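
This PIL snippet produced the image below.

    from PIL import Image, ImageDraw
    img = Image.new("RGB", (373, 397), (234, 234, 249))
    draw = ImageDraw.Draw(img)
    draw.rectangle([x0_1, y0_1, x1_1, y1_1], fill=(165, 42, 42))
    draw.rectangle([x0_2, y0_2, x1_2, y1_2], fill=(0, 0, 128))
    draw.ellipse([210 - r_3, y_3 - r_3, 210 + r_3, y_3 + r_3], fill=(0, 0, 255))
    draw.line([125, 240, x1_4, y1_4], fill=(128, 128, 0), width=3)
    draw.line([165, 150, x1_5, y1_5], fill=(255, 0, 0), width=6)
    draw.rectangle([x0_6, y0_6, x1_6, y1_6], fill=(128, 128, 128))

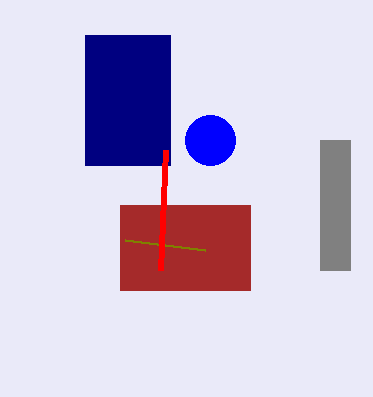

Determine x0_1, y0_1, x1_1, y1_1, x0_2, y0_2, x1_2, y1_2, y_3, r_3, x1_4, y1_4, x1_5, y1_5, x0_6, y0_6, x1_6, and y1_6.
x0_1 = 120
y0_1 = 205
x1_1 = 250
y1_1 = 290
x0_2 = 85
y0_2 = 35
x1_2 = 170
y1_2 = 165
y_3 = 140
r_3 = 25
x1_4 = 205
y1_4 = 250
x1_5 = 160
y1_5 = 270
x0_6 = 320
y0_6 = 140
x1_6 = 350
y1_6 = 270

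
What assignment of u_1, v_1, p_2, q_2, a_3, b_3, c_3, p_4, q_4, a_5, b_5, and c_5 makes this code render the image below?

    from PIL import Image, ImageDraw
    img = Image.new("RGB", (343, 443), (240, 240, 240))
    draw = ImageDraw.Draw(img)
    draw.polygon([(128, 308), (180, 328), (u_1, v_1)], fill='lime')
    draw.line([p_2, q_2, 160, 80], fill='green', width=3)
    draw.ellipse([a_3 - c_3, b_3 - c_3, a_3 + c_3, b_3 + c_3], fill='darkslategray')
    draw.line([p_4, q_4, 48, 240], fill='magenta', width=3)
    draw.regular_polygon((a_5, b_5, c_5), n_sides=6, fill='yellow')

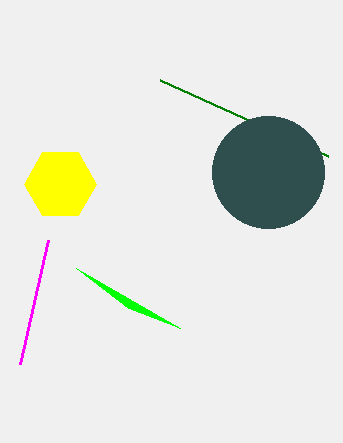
u_1 = 76
v_1 = 268
p_2 = 328
q_2 = 156
a_3 = 268
b_3 = 172
c_3 = 56
p_4 = 20
q_4 = 364
a_5 = 60
b_5 = 184
c_5 = 36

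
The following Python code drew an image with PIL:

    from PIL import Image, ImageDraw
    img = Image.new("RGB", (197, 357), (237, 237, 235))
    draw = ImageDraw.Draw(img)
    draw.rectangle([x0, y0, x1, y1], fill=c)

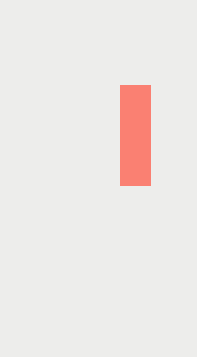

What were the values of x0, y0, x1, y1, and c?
x0 = 120; y0 = 85; x1 = 150; y1 = 185; c = 'salmon'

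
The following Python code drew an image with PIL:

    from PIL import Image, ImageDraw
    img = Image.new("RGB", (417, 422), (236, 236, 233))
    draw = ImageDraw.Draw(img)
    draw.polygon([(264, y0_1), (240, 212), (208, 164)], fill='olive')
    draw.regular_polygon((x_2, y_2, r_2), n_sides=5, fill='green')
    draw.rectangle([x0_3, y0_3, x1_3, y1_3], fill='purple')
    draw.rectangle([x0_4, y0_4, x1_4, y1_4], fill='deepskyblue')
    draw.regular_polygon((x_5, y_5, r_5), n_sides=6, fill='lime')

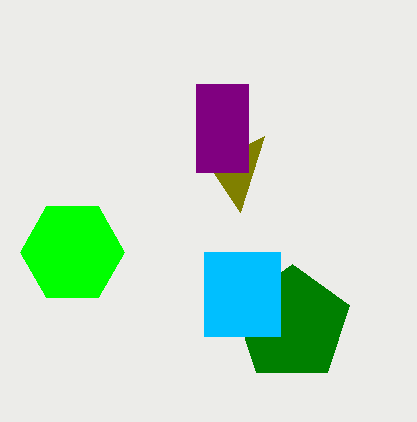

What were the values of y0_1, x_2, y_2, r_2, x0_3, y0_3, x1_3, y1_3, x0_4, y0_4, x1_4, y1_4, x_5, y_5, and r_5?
y0_1 = 136; x_2 = 292; y_2 = 324; r_2 = 60; x0_3 = 196; y0_3 = 84; x1_3 = 248; y1_3 = 172; x0_4 = 204; y0_4 = 252; x1_4 = 280; y1_4 = 336; x_5 = 72; y_5 = 252; r_5 = 52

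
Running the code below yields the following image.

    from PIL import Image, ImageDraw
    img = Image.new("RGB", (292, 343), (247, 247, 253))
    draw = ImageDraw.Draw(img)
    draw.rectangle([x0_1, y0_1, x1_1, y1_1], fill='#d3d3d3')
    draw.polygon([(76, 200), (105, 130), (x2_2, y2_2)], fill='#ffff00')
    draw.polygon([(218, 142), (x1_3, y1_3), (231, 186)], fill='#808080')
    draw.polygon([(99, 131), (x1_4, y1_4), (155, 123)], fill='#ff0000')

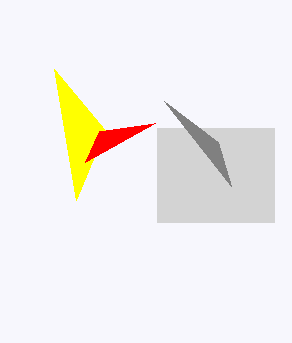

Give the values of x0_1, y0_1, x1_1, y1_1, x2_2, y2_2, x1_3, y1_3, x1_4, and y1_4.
x0_1 = 157, y0_1 = 128, x1_1 = 274, y1_1 = 222, x2_2 = 54, y2_2 = 69, x1_3 = 164, y1_3 = 101, x1_4 = 85, y1_4 = 162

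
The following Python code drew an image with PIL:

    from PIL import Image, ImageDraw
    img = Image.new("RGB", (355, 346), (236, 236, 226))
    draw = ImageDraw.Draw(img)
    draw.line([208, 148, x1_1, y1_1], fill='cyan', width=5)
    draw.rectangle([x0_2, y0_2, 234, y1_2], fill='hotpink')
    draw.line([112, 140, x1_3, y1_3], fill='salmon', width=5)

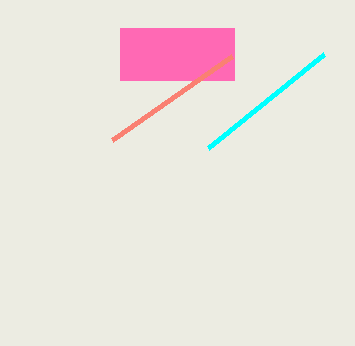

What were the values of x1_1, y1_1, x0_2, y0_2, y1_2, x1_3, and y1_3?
x1_1 = 324
y1_1 = 54
x0_2 = 120
y0_2 = 28
y1_2 = 80
x1_3 = 232
y1_3 = 56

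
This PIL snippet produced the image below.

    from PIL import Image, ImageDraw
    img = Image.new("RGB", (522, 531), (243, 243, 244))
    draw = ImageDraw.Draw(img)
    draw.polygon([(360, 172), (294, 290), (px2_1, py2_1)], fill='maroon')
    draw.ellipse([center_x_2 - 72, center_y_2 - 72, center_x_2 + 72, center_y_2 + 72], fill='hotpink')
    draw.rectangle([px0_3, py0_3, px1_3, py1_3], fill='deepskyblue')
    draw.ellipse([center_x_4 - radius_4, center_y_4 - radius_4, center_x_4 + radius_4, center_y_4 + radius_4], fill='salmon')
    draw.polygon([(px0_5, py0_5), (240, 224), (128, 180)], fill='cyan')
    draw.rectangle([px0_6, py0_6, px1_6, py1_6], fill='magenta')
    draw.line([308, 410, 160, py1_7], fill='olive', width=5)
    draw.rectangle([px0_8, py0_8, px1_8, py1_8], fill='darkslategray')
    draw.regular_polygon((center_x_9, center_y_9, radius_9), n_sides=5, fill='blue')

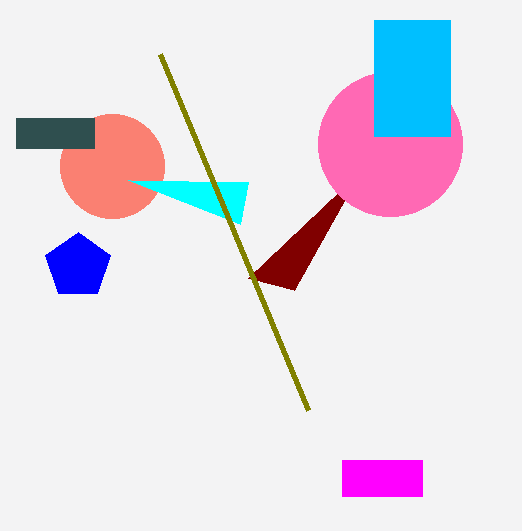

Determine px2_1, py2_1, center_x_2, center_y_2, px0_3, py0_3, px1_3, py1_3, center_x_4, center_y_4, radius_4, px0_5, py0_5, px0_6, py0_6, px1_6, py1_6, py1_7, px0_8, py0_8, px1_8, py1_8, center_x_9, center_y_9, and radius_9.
px2_1 = 248; py2_1 = 278; center_x_2 = 390; center_y_2 = 144; px0_3 = 374; py0_3 = 20; px1_3 = 450; py1_3 = 136; center_x_4 = 112; center_y_4 = 166; radius_4 = 52; px0_5 = 248; py0_5 = 182; px0_6 = 342; py0_6 = 460; px1_6 = 422; py1_6 = 496; py1_7 = 54; px0_8 = 16; py0_8 = 118; px1_8 = 94; py1_8 = 148; center_x_9 = 78; center_y_9 = 266; radius_9 = 34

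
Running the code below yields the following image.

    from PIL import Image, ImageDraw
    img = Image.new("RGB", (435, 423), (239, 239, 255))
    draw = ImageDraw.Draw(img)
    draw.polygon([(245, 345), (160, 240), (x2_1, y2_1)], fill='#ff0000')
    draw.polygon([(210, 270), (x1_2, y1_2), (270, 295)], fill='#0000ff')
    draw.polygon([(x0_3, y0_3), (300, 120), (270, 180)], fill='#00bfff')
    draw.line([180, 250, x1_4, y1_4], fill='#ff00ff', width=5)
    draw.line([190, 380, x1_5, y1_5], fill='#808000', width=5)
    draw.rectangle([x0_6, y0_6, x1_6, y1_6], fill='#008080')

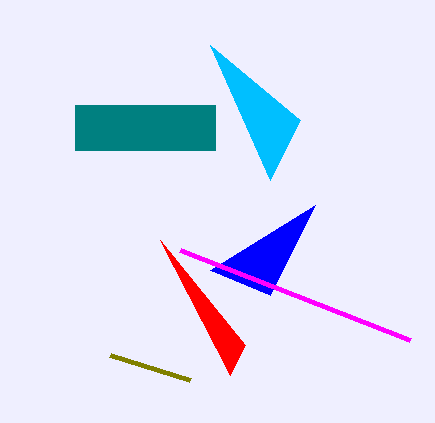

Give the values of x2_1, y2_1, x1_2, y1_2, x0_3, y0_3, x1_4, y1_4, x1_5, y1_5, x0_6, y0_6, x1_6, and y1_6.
x2_1 = 230; y2_1 = 375; x1_2 = 315; y1_2 = 205; x0_3 = 210; y0_3 = 45; x1_4 = 410; y1_4 = 340; x1_5 = 110; y1_5 = 355; x0_6 = 75; y0_6 = 105; x1_6 = 215; y1_6 = 150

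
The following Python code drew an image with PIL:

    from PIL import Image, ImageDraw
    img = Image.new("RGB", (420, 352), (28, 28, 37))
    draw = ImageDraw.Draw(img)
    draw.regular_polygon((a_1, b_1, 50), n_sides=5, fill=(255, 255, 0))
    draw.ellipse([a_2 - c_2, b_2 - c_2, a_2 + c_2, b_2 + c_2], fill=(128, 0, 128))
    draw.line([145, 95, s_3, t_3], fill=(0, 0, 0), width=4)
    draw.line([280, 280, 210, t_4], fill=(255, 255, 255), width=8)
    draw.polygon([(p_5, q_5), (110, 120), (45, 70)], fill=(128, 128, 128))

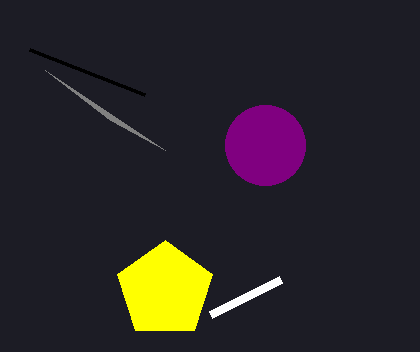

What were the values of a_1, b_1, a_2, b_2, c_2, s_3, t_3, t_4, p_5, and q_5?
a_1 = 165; b_1 = 290; a_2 = 265; b_2 = 145; c_2 = 40; s_3 = 30; t_3 = 50; t_4 = 315; p_5 = 165; q_5 = 150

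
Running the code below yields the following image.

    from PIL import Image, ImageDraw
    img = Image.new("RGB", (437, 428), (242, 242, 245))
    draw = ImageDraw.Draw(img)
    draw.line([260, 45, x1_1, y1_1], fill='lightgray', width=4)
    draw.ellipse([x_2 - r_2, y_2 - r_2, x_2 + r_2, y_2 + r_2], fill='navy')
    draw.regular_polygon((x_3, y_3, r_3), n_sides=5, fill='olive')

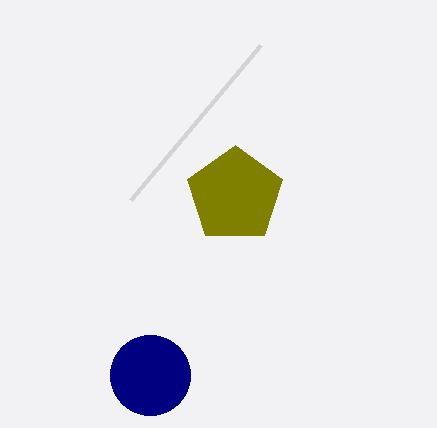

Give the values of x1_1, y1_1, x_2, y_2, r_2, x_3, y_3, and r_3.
x1_1 = 130
y1_1 = 200
x_2 = 150
y_2 = 375
r_2 = 40
x_3 = 235
y_3 = 195
r_3 = 50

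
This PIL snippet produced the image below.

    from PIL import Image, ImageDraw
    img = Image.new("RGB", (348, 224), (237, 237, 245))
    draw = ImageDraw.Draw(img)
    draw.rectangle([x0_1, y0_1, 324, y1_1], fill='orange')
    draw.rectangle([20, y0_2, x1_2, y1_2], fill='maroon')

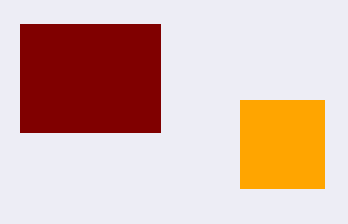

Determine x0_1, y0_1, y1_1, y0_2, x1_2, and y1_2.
x0_1 = 240, y0_1 = 100, y1_1 = 188, y0_2 = 24, x1_2 = 160, y1_2 = 132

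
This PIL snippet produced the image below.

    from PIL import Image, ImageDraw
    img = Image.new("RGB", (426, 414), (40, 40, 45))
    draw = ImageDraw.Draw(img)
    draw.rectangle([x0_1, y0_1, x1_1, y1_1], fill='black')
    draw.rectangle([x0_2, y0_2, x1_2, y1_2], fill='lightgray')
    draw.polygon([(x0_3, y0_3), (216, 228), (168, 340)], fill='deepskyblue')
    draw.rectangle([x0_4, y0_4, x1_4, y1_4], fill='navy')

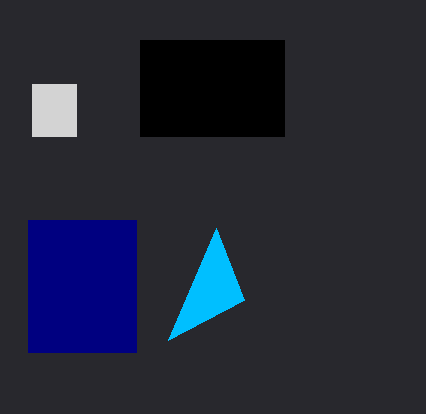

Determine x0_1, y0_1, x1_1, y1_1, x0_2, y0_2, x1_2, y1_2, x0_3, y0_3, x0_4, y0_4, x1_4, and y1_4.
x0_1 = 140; y0_1 = 40; x1_1 = 284; y1_1 = 136; x0_2 = 32; y0_2 = 84; x1_2 = 76; y1_2 = 136; x0_3 = 244; y0_3 = 300; x0_4 = 28; y0_4 = 220; x1_4 = 136; y1_4 = 352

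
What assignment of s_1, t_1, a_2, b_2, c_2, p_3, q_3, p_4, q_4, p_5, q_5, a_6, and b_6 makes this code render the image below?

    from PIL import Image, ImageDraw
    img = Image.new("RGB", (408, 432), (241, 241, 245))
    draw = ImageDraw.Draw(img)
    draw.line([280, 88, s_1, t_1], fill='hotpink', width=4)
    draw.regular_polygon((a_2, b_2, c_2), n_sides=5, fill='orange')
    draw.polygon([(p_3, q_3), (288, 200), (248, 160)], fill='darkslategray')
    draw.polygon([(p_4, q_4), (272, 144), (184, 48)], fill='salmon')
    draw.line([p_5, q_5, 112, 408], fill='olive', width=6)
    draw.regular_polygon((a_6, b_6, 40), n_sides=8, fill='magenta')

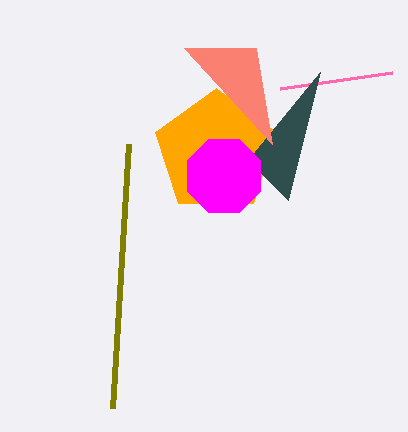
s_1 = 392; t_1 = 72; a_2 = 216; b_2 = 152; c_2 = 64; p_3 = 320; q_3 = 72; p_4 = 256; q_4 = 48; p_5 = 128; q_5 = 144; a_6 = 224; b_6 = 176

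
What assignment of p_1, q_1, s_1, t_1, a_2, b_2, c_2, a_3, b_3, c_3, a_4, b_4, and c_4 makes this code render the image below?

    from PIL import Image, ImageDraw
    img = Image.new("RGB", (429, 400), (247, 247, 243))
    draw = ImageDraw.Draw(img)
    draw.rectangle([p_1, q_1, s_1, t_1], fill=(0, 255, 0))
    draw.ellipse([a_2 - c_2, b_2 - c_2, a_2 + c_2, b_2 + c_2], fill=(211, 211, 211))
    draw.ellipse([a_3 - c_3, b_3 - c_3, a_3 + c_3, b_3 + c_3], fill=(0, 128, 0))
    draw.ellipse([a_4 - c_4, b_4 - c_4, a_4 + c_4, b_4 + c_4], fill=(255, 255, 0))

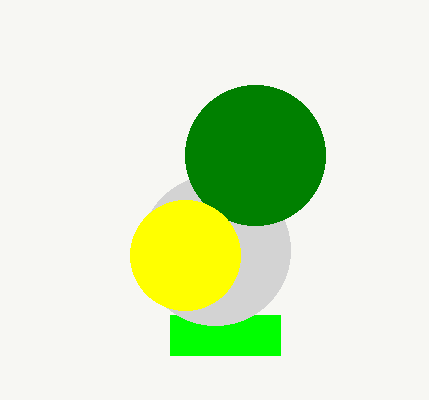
p_1 = 170; q_1 = 315; s_1 = 280; t_1 = 355; a_2 = 215; b_2 = 250; c_2 = 75; a_3 = 255; b_3 = 155; c_3 = 70; a_4 = 185; b_4 = 255; c_4 = 55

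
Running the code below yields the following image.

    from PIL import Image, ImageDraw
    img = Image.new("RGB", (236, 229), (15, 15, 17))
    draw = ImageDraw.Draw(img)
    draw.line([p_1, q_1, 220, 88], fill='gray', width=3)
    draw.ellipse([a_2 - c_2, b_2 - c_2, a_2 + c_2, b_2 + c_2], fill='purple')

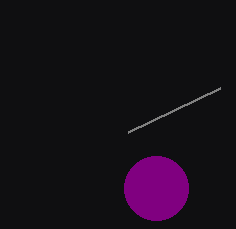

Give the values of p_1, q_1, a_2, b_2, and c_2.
p_1 = 128; q_1 = 132; a_2 = 156; b_2 = 188; c_2 = 32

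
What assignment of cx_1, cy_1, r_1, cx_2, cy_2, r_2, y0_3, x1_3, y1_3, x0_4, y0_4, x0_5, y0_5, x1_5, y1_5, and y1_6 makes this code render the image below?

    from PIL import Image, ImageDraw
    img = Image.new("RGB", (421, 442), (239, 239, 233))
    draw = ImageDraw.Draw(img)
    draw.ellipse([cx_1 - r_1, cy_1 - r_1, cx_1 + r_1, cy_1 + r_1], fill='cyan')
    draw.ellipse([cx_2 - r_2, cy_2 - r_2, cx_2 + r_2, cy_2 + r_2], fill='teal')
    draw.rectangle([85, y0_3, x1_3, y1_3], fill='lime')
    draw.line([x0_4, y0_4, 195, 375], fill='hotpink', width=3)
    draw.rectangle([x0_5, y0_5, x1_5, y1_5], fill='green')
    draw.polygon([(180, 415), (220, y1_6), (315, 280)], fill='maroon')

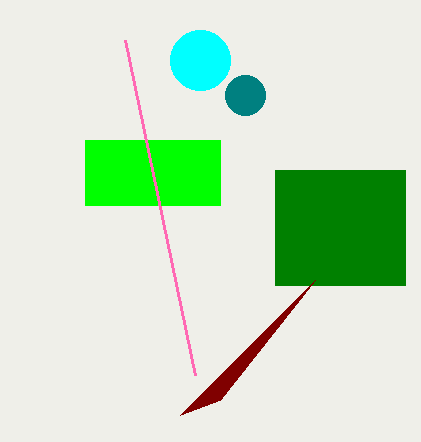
cx_1 = 200, cy_1 = 60, r_1 = 30, cx_2 = 245, cy_2 = 95, r_2 = 20, y0_3 = 140, x1_3 = 220, y1_3 = 205, x0_4 = 125, y0_4 = 40, x0_5 = 275, y0_5 = 170, x1_5 = 405, y1_5 = 285, y1_6 = 400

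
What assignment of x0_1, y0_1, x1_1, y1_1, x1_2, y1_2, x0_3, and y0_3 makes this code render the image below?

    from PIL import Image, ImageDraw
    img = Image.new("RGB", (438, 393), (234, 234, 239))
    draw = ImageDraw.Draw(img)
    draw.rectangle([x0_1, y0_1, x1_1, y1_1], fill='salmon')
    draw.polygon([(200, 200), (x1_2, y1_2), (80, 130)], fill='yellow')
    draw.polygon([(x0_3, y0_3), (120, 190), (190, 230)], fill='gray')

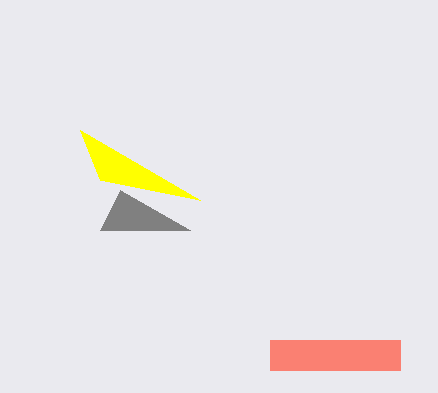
x0_1 = 270
y0_1 = 340
x1_1 = 400
y1_1 = 370
x1_2 = 100
y1_2 = 180
x0_3 = 100
y0_3 = 230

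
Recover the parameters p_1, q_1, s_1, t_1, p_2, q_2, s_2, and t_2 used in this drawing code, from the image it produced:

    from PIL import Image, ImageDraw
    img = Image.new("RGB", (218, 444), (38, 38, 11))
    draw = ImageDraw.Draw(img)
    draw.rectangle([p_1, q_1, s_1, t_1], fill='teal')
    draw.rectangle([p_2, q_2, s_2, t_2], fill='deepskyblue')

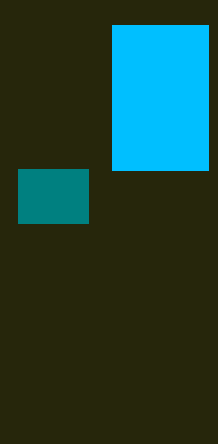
p_1 = 18
q_1 = 169
s_1 = 88
t_1 = 223
p_2 = 112
q_2 = 25
s_2 = 208
t_2 = 170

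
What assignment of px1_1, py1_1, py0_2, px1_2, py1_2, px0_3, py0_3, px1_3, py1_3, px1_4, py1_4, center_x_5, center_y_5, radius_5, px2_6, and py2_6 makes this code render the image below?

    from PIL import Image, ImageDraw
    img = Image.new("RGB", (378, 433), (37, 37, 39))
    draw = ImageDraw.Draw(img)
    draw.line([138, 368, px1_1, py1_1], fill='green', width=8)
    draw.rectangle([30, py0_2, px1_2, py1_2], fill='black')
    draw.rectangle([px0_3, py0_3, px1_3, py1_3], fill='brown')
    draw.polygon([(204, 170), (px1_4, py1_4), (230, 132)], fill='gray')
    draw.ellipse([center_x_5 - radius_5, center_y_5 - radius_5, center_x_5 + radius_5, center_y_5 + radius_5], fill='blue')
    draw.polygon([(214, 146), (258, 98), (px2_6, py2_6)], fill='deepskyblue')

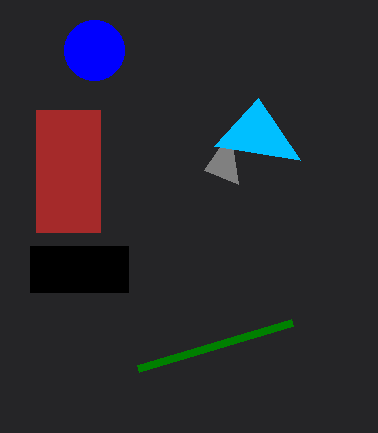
px1_1 = 292, py1_1 = 322, py0_2 = 246, px1_2 = 128, py1_2 = 292, px0_3 = 36, py0_3 = 110, px1_3 = 100, py1_3 = 232, px1_4 = 238, py1_4 = 184, center_x_5 = 94, center_y_5 = 50, radius_5 = 30, px2_6 = 300, py2_6 = 160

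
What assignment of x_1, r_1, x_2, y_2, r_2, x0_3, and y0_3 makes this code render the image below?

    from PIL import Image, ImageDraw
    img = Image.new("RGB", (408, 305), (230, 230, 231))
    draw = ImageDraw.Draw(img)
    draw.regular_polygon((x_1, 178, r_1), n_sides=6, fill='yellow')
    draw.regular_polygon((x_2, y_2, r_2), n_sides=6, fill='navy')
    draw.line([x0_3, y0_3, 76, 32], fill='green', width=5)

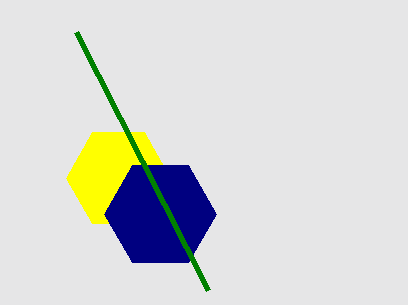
x_1 = 118; r_1 = 52; x_2 = 160; y_2 = 214; r_2 = 56; x0_3 = 208; y0_3 = 290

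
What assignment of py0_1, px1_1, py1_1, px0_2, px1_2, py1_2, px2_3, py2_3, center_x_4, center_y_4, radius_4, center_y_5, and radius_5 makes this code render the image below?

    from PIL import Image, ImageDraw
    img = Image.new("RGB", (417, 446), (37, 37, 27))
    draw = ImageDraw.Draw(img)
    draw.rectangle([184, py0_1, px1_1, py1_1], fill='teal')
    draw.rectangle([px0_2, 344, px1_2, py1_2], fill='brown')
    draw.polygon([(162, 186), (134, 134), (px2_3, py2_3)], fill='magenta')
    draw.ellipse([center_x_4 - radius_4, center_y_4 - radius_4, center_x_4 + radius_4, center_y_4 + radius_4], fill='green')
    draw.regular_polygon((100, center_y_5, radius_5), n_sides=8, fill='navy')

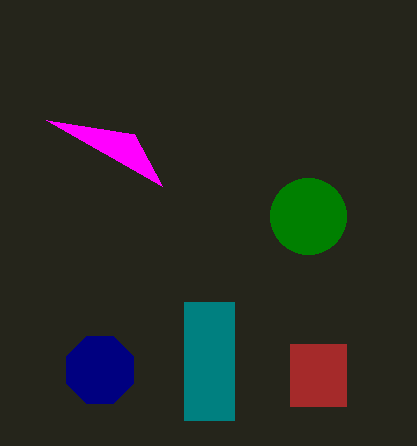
py0_1 = 302, px1_1 = 234, py1_1 = 420, px0_2 = 290, px1_2 = 346, py1_2 = 406, px2_3 = 46, py2_3 = 120, center_x_4 = 308, center_y_4 = 216, radius_4 = 38, center_y_5 = 370, radius_5 = 36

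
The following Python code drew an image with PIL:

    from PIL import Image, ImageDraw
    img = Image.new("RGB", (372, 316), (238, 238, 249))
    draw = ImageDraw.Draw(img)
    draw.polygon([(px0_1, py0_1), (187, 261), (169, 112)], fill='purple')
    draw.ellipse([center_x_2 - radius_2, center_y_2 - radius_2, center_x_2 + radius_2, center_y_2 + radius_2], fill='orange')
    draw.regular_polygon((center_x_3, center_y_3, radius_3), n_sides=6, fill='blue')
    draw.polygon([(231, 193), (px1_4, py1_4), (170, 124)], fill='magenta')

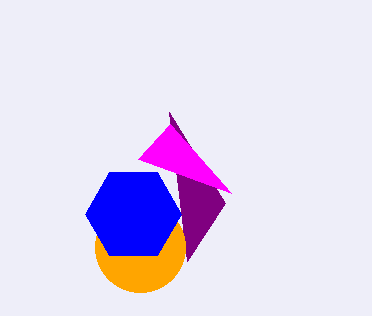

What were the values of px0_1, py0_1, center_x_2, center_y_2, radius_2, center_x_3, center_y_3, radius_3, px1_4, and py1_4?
px0_1 = 225
py0_1 = 203
center_x_2 = 140
center_y_2 = 247
radius_2 = 45
center_x_3 = 133
center_y_3 = 214
radius_3 = 48
px1_4 = 138
py1_4 = 159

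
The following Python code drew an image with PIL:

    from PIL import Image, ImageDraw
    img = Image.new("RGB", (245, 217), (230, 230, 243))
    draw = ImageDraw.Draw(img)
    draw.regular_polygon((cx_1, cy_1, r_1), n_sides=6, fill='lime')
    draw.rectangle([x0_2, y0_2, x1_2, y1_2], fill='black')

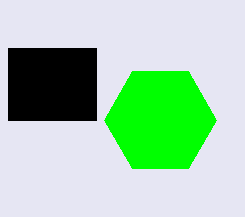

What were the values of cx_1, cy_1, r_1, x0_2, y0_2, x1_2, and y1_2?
cx_1 = 160, cy_1 = 120, r_1 = 56, x0_2 = 8, y0_2 = 48, x1_2 = 96, y1_2 = 120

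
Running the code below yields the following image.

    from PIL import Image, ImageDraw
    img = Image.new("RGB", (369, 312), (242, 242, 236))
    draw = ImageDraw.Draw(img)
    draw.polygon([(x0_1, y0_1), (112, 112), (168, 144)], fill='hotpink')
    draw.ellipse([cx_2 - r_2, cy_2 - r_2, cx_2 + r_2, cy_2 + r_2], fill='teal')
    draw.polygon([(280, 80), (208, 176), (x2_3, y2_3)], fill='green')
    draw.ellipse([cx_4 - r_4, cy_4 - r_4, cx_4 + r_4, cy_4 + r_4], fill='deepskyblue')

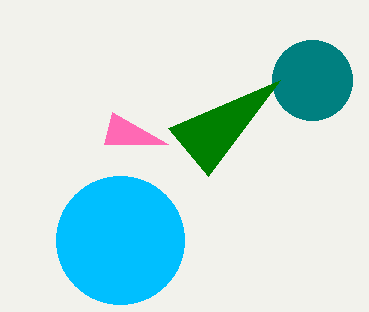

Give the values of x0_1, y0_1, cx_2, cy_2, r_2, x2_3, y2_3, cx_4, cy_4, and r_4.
x0_1 = 104
y0_1 = 144
cx_2 = 312
cy_2 = 80
r_2 = 40
x2_3 = 168
y2_3 = 128
cx_4 = 120
cy_4 = 240
r_4 = 64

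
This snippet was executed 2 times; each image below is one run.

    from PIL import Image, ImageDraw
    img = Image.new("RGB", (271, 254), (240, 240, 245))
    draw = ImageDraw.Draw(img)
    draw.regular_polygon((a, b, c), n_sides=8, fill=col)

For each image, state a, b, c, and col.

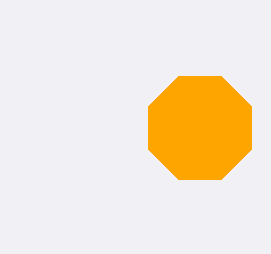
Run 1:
a = 200
b = 128
c = 56
col = 'orange'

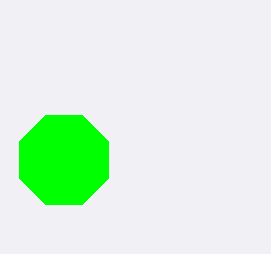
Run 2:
a = 64
b = 160
c = 48
col = 'lime'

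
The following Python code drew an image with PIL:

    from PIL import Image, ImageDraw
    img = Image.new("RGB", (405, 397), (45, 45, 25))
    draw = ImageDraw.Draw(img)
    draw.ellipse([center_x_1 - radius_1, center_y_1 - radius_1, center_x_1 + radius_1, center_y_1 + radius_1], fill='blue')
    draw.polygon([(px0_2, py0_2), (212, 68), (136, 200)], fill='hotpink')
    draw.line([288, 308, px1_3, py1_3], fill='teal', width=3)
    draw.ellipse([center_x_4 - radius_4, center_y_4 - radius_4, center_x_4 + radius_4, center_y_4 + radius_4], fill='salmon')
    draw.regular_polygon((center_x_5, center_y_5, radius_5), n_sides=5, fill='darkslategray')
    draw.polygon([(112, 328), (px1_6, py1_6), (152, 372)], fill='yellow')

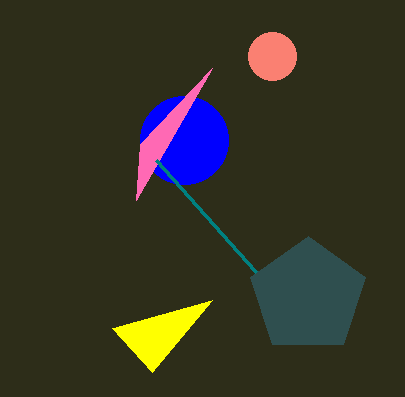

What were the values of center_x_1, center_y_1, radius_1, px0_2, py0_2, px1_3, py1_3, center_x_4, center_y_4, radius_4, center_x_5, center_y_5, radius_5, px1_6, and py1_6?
center_x_1 = 184
center_y_1 = 140
radius_1 = 44
px0_2 = 140
py0_2 = 144
px1_3 = 156
py1_3 = 160
center_x_4 = 272
center_y_4 = 56
radius_4 = 24
center_x_5 = 308
center_y_5 = 296
radius_5 = 60
px1_6 = 212
py1_6 = 300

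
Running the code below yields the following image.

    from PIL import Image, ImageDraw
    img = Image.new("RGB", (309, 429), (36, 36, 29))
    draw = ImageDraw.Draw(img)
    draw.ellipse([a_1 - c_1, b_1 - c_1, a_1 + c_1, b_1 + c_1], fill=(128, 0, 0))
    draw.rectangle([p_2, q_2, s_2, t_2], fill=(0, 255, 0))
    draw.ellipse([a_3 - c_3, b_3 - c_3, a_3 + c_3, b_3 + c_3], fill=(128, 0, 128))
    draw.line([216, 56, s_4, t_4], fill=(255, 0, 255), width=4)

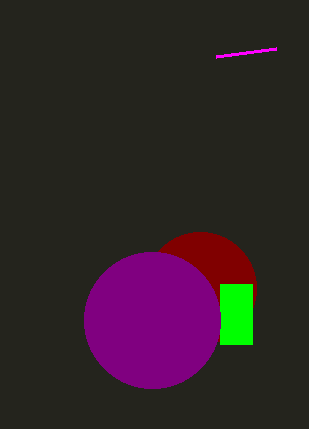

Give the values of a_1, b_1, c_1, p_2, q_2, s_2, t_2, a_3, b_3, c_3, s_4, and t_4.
a_1 = 200
b_1 = 288
c_1 = 56
p_2 = 220
q_2 = 284
s_2 = 252
t_2 = 344
a_3 = 152
b_3 = 320
c_3 = 68
s_4 = 276
t_4 = 48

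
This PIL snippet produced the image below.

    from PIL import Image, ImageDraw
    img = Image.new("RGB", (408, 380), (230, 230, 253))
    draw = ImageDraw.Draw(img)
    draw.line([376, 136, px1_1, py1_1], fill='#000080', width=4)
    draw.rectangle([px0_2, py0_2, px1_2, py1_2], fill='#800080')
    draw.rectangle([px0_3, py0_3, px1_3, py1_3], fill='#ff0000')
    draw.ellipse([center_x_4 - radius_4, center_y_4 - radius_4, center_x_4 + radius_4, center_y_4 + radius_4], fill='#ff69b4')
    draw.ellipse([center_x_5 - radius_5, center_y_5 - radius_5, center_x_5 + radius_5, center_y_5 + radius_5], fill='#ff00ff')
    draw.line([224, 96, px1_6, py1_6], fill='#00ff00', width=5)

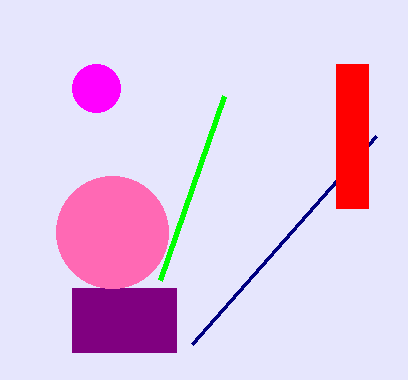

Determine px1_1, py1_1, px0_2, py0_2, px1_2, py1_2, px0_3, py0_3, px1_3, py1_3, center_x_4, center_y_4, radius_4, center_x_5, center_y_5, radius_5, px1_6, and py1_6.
px1_1 = 192; py1_1 = 344; px0_2 = 72; py0_2 = 288; px1_2 = 176; py1_2 = 352; px0_3 = 336; py0_3 = 64; px1_3 = 368; py1_3 = 208; center_x_4 = 112; center_y_4 = 232; radius_4 = 56; center_x_5 = 96; center_y_5 = 88; radius_5 = 24; px1_6 = 160; py1_6 = 280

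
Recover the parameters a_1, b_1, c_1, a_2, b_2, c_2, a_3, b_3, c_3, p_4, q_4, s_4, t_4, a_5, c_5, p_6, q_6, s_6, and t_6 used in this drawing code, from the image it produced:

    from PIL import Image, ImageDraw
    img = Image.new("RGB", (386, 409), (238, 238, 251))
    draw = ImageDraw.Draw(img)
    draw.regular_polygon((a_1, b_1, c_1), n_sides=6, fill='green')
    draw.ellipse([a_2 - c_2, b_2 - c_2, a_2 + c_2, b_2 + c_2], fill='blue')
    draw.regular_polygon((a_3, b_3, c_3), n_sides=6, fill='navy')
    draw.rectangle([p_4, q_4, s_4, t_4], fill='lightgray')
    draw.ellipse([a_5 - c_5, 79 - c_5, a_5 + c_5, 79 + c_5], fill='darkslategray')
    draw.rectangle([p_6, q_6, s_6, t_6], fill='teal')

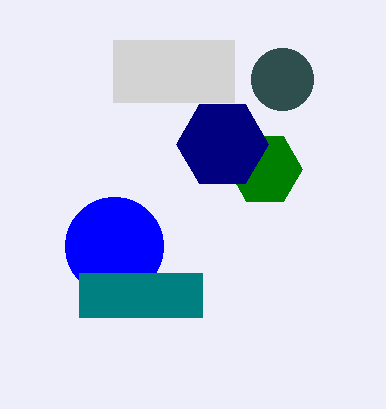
a_1 = 265
b_1 = 169
c_1 = 37
a_2 = 114
b_2 = 246
c_2 = 49
a_3 = 222
b_3 = 144
c_3 = 46
p_4 = 113
q_4 = 40
s_4 = 234
t_4 = 102
a_5 = 282
c_5 = 31
p_6 = 79
q_6 = 273
s_6 = 202
t_6 = 317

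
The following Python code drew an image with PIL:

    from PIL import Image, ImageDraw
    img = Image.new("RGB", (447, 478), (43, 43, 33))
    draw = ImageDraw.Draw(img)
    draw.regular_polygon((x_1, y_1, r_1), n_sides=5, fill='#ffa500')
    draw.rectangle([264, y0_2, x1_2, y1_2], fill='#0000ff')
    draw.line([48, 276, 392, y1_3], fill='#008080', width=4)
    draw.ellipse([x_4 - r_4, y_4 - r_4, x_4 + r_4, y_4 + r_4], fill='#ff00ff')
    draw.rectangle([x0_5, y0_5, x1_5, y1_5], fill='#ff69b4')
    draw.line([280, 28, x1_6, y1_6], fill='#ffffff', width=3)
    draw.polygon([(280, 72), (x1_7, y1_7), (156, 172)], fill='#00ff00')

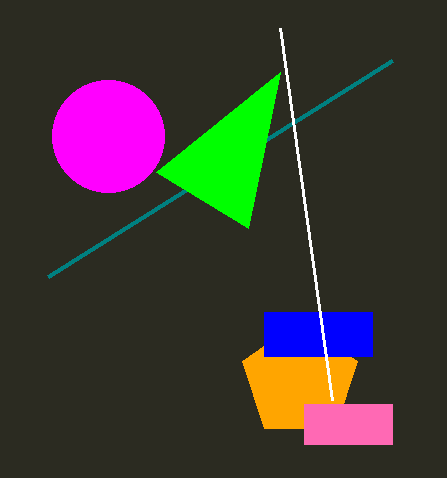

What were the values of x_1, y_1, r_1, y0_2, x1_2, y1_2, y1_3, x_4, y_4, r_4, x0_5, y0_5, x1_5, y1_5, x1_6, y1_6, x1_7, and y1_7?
x_1 = 300, y_1 = 380, r_1 = 60, y0_2 = 312, x1_2 = 372, y1_2 = 356, y1_3 = 60, x_4 = 108, y_4 = 136, r_4 = 56, x0_5 = 304, y0_5 = 404, x1_5 = 392, y1_5 = 444, x1_6 = 332, y1_6 = 400, x1_7 = 248, y1_7 = 228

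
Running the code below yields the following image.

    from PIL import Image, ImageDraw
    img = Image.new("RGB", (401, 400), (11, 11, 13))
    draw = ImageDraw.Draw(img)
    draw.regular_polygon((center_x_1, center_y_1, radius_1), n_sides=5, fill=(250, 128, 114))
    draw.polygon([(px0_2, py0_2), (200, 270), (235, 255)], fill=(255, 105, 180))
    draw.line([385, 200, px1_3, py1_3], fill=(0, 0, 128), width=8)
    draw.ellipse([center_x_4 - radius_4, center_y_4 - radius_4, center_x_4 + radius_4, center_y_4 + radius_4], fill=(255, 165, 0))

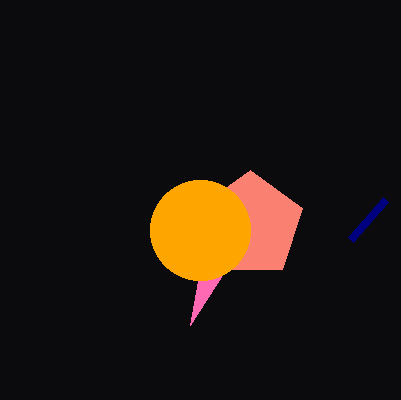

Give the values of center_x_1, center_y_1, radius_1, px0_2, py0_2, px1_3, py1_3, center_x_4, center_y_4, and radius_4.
center_x_1 = 250
center_y_1 = 225
radius_1 = 55
px0_2 = 190
py0_2 = 325
px1_3 = 350
py1_3 = 240
center_x_4 = 200
center_y_4 = 230
radius_4 = 50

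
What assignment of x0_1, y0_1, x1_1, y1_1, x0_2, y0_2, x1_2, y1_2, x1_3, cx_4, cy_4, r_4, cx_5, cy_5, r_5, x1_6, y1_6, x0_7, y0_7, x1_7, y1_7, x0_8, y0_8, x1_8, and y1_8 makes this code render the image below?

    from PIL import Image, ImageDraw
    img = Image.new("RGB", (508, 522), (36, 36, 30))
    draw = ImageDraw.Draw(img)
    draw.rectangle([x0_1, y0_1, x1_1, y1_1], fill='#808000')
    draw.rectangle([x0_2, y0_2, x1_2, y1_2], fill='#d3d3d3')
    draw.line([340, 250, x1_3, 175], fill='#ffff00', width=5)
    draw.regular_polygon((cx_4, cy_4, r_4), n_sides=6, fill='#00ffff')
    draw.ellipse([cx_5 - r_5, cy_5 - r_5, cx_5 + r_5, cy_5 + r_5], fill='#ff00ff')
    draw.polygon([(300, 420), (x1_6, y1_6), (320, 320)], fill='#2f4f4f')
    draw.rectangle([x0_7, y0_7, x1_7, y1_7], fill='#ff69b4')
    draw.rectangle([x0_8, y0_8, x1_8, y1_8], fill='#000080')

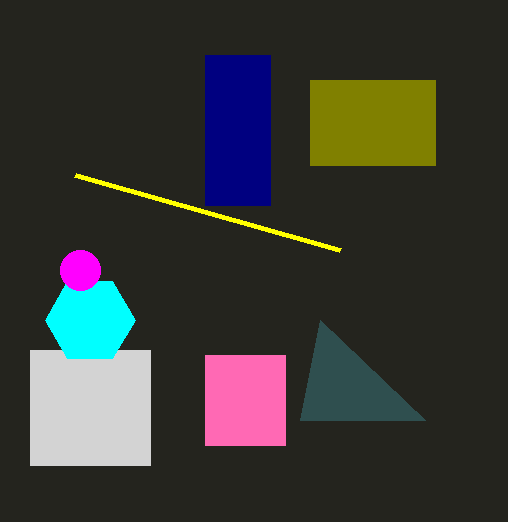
x0_1 = 310; y0_1 = 80; x1_1 = 435; y1_1 = 165; x0_2 = 30; y0_2 = 350; x1_2 = 150; y1_2 = 465; x1_3 = 75; cx_4 = 90; cy_4 = 320; r_4 = 45; cx_5 = 80; cy_5 = 270; r_5 = 20; x1_6 = 425; y1_6 = 420; x0_7 = 205; y0_7 = 355; x1_7 = 285; y1_7 = 445; x0_8 = 205; y0_8 = 55; x1_8 = 270; y1_8 = 205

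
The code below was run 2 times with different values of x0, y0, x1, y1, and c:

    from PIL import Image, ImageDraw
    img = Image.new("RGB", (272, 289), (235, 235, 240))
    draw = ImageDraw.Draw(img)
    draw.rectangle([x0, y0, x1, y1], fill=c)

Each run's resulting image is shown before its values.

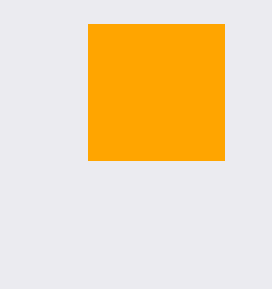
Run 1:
x0 = 88, y0 = 24, x1 = 224, y1 = 160, c = 'orange'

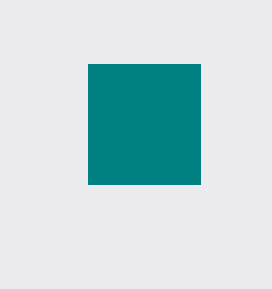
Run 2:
x0 = 88; y0 = 64; x1 = 200; y1 = 184; c = 'teal'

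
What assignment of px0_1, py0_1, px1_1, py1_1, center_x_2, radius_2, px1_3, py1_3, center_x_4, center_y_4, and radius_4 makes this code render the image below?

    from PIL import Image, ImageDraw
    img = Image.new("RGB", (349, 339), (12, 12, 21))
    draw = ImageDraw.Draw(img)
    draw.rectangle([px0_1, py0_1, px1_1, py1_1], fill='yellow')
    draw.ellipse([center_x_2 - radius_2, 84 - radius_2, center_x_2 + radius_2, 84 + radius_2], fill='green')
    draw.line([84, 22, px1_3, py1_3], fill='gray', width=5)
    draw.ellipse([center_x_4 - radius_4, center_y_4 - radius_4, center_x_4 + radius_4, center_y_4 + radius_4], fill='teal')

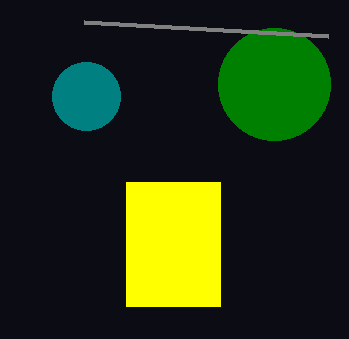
px0_1 = 126; py0_1 = 182; px1_1 = 220; py1_1 = 306; center_x_2 = 274; radius_2 = 56; px1_3 = 328; py1_3 = 36; center_x_4 = 86; center_y_4 = 96; radius_4 = 34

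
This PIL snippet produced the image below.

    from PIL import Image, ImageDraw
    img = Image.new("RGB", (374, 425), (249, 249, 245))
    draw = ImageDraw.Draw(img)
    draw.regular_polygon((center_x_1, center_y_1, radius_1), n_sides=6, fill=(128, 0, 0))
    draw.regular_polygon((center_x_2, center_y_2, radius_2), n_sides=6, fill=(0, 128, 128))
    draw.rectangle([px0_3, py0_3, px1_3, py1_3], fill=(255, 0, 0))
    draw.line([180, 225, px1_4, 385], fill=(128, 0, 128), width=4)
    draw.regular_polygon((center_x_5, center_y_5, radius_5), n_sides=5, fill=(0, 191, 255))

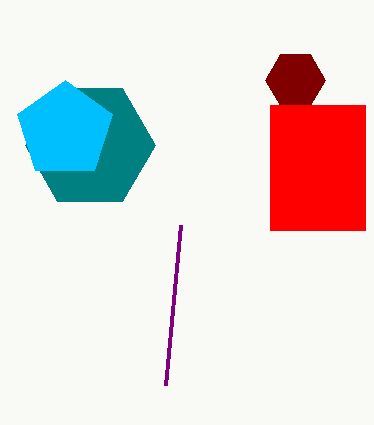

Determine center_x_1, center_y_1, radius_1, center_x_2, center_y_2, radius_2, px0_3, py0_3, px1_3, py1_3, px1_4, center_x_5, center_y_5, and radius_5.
center_x_1 = 295; center_y_1 = 80; radius_1 = 30; center_x_2 = 90; center_y_2 = 145; radius_2 = 65; px0_3 = 270; py0_3 = 105; px1_3 = 365; py1_3 = 230; px1_4 = 165; center_x_5 = 65; center_y_5 = 130; radius_5 = 50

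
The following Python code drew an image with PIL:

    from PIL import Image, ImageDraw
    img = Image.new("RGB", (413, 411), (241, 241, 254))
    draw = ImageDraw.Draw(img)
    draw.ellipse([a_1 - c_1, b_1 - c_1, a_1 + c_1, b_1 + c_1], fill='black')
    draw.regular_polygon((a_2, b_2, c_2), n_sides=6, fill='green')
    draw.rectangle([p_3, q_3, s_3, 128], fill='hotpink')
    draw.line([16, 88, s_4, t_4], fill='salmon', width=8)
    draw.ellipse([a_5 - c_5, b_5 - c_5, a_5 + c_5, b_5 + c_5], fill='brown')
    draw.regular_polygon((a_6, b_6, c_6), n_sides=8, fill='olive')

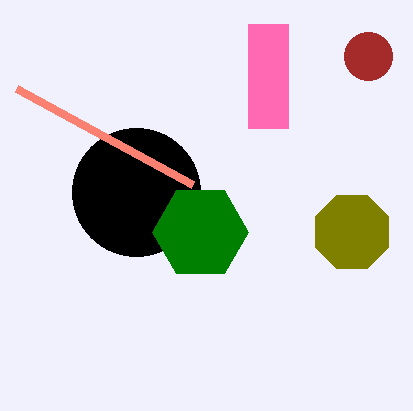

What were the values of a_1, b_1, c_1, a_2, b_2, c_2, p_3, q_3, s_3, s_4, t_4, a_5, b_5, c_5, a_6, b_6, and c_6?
a_1 = 136, b_1 = 192, c_1 = 64, a_2 = 200, b_2 = 232, c_2 = 48, p_3 = 248, q_3 = 24, s_3 = 288, s_4 = 192, t_4 = 184, a_5 = 368, b_5 = 56, c_5 = 24, a_6 = 352, b_6 = 232, c_6 = 40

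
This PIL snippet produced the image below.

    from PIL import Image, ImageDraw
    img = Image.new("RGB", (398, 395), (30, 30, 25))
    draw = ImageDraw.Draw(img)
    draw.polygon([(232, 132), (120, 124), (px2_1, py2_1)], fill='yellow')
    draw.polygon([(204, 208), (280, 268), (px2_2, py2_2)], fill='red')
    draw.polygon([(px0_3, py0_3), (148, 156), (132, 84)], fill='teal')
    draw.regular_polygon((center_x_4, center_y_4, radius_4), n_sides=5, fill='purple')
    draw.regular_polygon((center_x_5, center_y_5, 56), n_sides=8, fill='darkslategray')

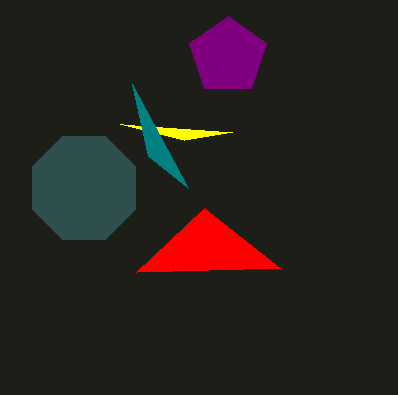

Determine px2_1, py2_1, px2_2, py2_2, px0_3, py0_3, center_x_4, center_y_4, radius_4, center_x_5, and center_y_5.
px2_1 = 184
py2_1 = 140
px2_2 = 136
py2_2 = 272
px0_3 = 188
py0_3 = 188
center_x_4 = 228
center_y_4 = 56
radius_4 = 40
center_x_5 = 84
center_y_5 = 188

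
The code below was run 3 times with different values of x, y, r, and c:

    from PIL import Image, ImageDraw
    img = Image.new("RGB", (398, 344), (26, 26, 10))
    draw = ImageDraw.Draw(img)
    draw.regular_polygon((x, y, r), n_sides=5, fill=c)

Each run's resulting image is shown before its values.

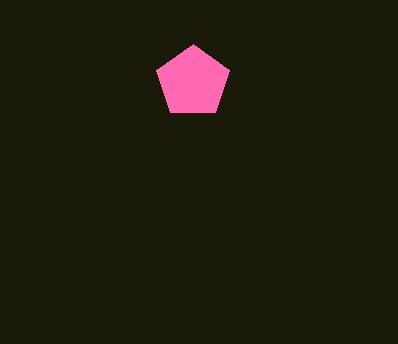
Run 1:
x = 193
y = 82
r = 38
c = 'hotpink'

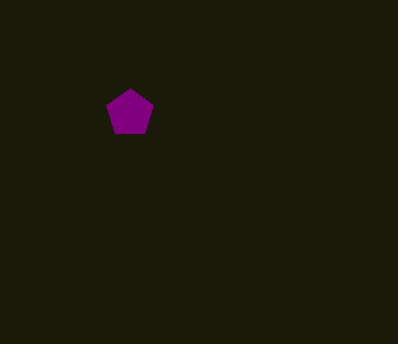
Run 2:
x = 130; y = 113; r = 25; c = 'purple'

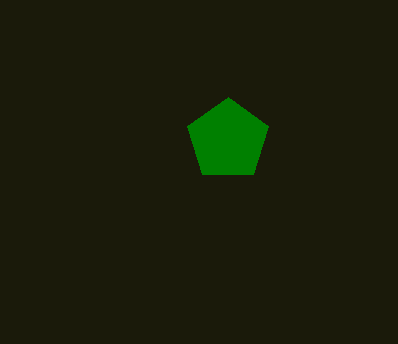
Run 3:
x = 228, y = 140, r = 43, c = 'green'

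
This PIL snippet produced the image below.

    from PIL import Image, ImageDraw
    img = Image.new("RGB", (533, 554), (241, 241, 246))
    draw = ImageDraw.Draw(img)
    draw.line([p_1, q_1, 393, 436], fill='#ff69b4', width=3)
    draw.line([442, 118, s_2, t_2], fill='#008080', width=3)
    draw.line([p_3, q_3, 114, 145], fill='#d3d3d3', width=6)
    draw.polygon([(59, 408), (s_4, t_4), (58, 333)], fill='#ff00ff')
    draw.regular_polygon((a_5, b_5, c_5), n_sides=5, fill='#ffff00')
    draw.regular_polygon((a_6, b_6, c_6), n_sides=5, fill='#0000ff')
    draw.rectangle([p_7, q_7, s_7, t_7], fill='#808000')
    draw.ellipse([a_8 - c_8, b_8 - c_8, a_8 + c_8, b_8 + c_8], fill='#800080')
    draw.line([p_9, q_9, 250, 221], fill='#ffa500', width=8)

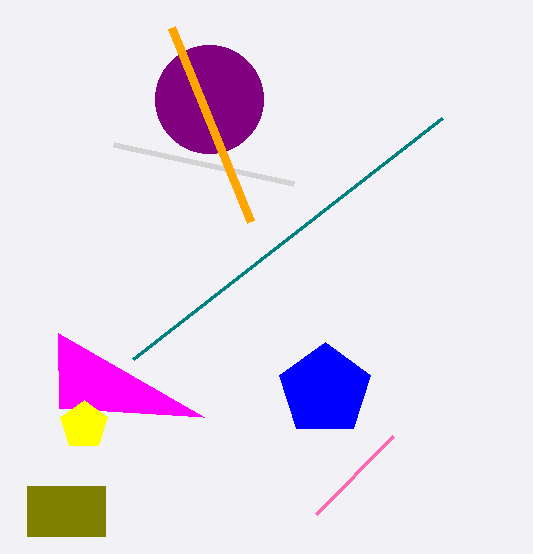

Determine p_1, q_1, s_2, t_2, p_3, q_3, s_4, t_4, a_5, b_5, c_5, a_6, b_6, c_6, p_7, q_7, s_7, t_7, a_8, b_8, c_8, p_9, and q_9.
p_1 = 316, q_1 = 514, s_2 = 133, t_2 = 359, p_3 = 294, q_3 = 184, s_4 = 204, t_4 = 417, a_5 = 84, b_5 = 425, c_5 = 25, a_6 = 325, b_6 = 390, c_6 = 48, p_7 = 27, q_7 = 486, s_7 = 105, t_7 = 536, a_8 = 209, b_8 = 99, c_8 = 54, p_9 = 171, q_9 = 27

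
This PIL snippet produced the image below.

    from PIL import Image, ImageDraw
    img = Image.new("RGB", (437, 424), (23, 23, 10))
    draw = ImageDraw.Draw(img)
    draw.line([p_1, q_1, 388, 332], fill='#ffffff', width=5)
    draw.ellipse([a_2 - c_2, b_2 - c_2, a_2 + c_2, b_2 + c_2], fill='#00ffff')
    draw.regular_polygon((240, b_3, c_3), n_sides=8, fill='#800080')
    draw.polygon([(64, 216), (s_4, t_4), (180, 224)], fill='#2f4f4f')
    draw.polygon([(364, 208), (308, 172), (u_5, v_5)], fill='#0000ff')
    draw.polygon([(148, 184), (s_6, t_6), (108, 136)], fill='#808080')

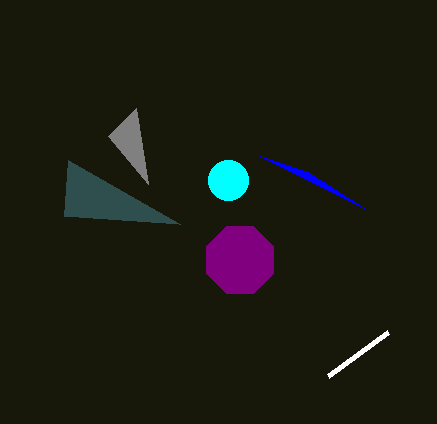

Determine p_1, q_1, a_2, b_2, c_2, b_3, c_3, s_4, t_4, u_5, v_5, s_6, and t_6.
p_1 = 328, q_1 = 376, a_2 = 228, b_2 = 180, c_2 = 20, b_3 = 260, c_3 = 36, s_4 = 68, t_4 = 160, u_5 = 260, v_5 = 156, s_6 = 136, t_6 = 108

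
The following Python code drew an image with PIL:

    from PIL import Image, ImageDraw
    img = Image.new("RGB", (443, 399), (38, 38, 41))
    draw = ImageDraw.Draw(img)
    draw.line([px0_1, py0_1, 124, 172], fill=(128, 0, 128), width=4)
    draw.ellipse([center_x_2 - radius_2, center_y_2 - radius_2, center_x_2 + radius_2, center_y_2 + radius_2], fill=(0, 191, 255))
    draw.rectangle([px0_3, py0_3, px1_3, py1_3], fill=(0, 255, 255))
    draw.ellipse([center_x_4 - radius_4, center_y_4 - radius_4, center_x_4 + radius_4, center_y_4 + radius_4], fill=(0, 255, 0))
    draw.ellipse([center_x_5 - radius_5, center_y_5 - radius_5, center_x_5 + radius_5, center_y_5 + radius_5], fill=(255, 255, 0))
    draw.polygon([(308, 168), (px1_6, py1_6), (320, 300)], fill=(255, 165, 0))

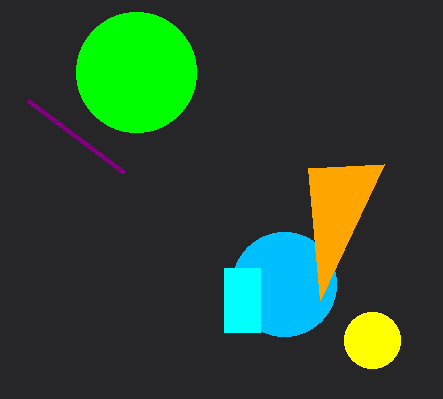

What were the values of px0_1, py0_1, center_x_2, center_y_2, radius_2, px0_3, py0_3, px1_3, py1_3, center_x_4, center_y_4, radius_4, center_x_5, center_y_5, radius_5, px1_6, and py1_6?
px0_1 = 28
py0_1 = 100
center_x_2 = 284
center_y_2 = 284
radius_2 = 52
px0_3 = 224
py0_3 = 268
px1_3 = 260
py1_3 = 332
center_x_4 = 136
center_y_4 = 72
radius_4 = 60
center_x_5 = 372
center_y_5 = 340
radius_5 = 28
px1_6 = 384
py1_6 = 164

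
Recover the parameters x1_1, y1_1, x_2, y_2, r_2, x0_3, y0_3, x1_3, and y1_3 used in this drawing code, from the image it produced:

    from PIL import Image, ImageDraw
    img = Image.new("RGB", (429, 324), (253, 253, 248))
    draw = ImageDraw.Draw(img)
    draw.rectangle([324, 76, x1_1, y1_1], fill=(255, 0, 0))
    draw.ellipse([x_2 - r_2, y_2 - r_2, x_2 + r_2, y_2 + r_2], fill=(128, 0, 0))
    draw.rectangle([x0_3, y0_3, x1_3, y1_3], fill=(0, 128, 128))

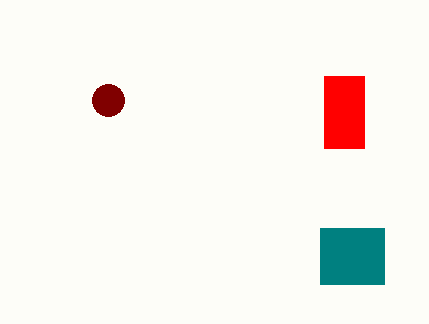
x1_1 = 364, y1_1 = 148, x_2 = 108, y_2 = 100, r_2 = 16, x0_3 = 320, y0_3 = 228, x1_3 = 384, y1_3 = 284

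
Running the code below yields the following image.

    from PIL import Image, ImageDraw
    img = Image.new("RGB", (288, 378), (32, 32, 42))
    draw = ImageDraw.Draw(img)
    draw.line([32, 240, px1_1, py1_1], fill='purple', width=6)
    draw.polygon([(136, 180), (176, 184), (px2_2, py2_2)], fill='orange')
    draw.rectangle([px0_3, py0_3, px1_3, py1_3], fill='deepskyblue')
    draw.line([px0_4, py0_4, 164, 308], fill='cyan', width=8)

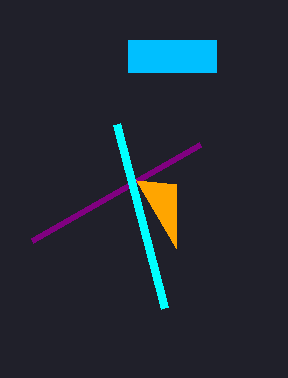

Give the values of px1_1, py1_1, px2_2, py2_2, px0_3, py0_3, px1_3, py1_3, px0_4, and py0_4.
px1_1 = 200; py1_1 = 144; px2_2 = 176; py2_2 = 248; px0_3 = 128; py0_3 = 40; px1_3 = 216; py1_3 = 72; px0_4 = 116; py0_4 = 124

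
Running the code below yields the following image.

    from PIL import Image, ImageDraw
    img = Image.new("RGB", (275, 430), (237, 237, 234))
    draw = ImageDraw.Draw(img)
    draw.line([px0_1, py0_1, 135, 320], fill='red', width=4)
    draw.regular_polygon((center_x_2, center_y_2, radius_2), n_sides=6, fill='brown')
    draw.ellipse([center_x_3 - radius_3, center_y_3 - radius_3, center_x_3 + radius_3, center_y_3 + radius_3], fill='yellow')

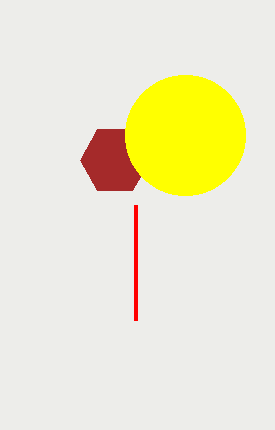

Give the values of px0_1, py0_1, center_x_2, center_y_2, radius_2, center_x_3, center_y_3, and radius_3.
px0_1 = 135; py0_1 = 205; center_x_2 = 115; center_y_2 = 160; radius_2 = 35; center_x_3 = 185; center_y_3 = 135; radius_3 = 60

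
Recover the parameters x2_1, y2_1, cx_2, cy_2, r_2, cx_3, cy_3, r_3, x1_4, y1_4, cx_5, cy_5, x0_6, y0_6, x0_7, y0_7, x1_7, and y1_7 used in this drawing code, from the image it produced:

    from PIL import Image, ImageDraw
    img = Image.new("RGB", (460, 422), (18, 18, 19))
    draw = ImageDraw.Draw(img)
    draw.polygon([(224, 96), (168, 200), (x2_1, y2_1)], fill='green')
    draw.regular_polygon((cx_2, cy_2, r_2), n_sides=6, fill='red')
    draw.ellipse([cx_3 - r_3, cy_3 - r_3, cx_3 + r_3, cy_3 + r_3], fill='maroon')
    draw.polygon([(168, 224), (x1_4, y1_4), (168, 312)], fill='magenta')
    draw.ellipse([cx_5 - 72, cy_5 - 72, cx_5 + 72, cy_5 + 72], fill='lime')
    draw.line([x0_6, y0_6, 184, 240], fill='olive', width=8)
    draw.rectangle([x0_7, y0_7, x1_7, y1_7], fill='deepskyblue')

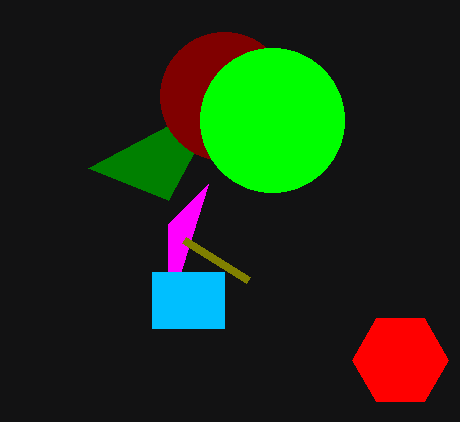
x2_1 = 88; y2_1 = 168; cx_2 = 400; cy_2 = 360; r_2 = 48; cx_3 = 224; cy_3 = 96; r_3 = 64; x1_4 = 208; y1_4 = 184; cx_5 = 272; cy_5 = 120; x0_6 = 248; y0_6 = 280; x0_7 = 152; y0_7 = 272; x1_7 = 224; y1_7 = 328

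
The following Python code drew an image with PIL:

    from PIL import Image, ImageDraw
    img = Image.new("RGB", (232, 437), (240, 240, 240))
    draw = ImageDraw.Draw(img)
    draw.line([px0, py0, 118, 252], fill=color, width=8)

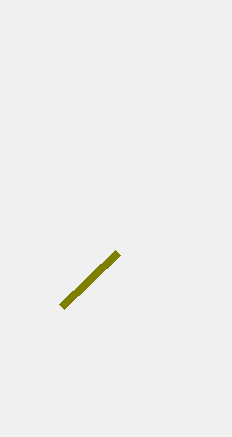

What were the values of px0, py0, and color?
px0 = 62; py0 = 306; color = 'olive'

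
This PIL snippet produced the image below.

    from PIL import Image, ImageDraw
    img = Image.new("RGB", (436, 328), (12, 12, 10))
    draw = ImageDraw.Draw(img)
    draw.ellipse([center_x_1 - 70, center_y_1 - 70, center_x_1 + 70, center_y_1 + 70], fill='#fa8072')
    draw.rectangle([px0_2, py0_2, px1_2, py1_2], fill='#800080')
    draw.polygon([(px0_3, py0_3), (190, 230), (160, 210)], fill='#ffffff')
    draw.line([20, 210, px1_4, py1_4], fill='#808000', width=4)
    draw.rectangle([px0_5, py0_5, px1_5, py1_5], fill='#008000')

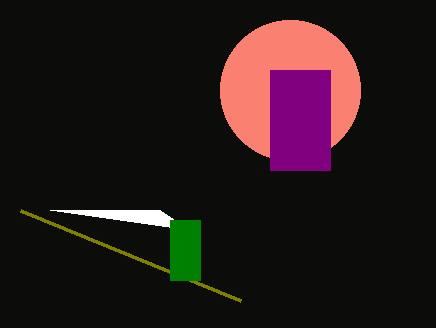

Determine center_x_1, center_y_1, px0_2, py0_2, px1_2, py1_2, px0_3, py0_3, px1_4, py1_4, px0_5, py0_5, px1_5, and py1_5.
center_x_1 = 290, center_y_1 = 90, px0_2 = 270, py0_2 = 70, px1_2 = 330, py1_2 = 170, px0_3 = 50, py0_3 = 210, px1_4 = 240, py1_4 = 300, px0_5 = 170, py0_5 = 220, px1_5 = 200, py1_5 = 280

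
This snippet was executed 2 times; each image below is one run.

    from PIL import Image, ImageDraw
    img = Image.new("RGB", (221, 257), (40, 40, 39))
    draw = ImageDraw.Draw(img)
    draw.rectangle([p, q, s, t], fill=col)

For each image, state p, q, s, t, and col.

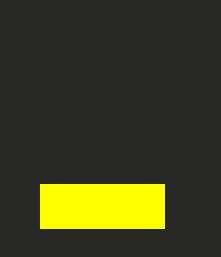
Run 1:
p = 40
q = 184
s = 164
t = 228
col = 'yellow'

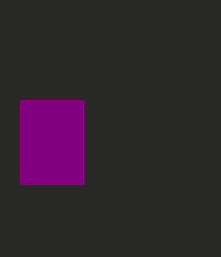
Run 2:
p = 20, q = 100, s = 84, t = 184, col = 'purple'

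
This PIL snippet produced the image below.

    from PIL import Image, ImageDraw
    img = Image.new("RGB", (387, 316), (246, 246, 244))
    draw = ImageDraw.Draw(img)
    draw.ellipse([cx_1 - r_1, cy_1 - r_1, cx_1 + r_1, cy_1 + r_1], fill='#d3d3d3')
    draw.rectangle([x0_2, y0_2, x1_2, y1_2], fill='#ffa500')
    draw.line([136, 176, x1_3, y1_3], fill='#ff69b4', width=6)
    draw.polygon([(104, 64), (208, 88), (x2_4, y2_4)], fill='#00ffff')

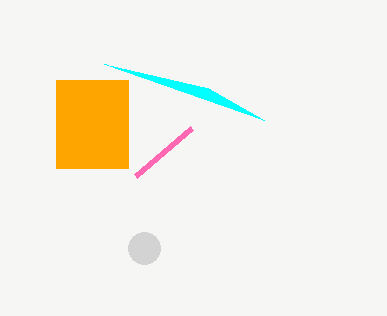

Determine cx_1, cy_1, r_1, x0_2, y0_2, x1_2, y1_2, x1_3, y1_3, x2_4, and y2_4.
cx_1 = 144
cy_1 = 248
r_1 = 16
x0_2 = 56
y0_2 = 80
x1_2 = 128
y1_2 = 168
x1_3 = 192
y1_3 = 128
x2_4 = 264
y2_4 = 120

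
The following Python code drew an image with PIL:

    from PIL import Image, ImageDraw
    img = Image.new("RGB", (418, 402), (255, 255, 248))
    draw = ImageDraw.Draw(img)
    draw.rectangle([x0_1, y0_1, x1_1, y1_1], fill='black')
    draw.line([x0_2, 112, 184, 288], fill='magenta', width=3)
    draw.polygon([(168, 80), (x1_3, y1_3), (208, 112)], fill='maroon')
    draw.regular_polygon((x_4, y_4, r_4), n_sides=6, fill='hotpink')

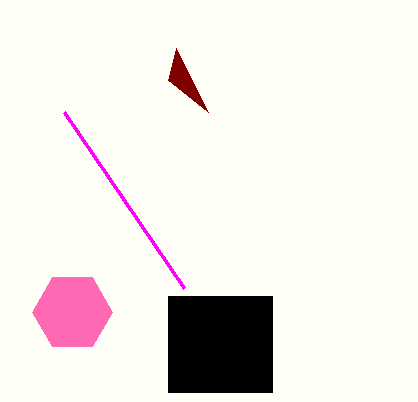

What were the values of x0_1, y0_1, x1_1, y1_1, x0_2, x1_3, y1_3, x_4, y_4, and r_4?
x0_1 = 168
y0_1 = 296
x1_1 = 272
y1_1 = 392
x0_2 = 64
x1_3 = 176
y1_3 = 48
x_4 = 72
y_4 = 312
r_4 = 40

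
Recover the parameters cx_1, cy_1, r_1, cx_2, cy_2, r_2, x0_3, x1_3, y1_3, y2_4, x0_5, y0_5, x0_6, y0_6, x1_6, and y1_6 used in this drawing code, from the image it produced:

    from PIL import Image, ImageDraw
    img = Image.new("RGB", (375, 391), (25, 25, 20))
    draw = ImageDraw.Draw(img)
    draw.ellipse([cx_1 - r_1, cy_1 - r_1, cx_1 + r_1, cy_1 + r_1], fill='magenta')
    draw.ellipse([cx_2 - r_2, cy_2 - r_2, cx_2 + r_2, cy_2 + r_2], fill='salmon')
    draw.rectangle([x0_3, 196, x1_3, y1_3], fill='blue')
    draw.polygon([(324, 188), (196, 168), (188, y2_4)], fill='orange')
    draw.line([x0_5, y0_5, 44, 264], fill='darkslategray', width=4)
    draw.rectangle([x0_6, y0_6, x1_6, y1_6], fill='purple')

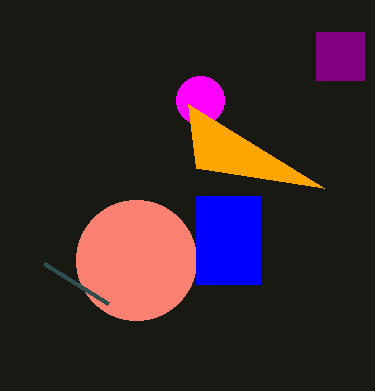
cx_1 = 200; cy_1 = 100; r_1 = 24; cx_2 = 136; cy_2 = 260; r_2 = 60; x0_3 = 196; x1_3 = 260; y1_3 = 284; y2_4 = 104; x0_5 = 108; y0_5 = 304; x0_6 = 316; y0_6 = 32; x1_6 = 364; y1_6 = 80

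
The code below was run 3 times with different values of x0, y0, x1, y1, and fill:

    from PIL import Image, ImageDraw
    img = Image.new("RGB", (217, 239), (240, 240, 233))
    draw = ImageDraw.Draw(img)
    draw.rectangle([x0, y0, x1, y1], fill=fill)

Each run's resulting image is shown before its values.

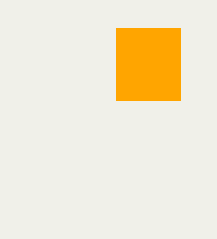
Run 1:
x0 = 116, y0 = 28, x1 = 180, y1 = 100, fill = 'orange'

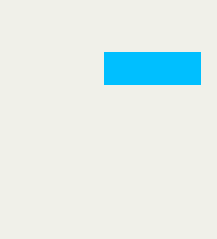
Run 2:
x0 = 104, y0 = 52, x1 = 200, y1 = 84, fill = 'deepskyblue'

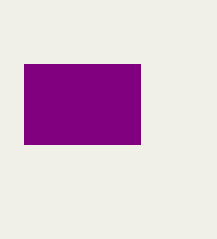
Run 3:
x0 = 24
y0 = 64
x1 = 140
y1 = 144
fill = 'purple'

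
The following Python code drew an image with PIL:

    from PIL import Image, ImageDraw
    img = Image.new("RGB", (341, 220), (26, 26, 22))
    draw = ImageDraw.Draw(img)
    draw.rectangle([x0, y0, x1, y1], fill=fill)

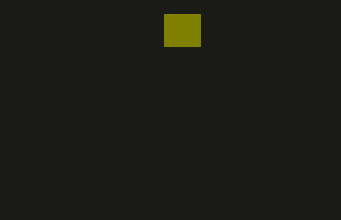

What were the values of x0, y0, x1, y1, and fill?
x0 = 164, y0 = 14, x1 = 200, y1 = 46, fill = 'olive'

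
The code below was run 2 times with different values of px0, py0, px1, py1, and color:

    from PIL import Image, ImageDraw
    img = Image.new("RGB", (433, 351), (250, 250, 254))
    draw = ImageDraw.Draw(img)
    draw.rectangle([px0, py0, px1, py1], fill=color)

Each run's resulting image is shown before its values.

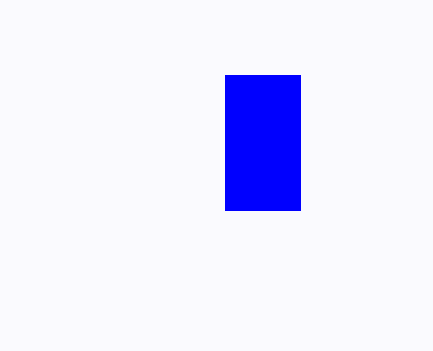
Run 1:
px0 = 225; py0 = 75; px1 = 300; py1 = 210; color = 'blue'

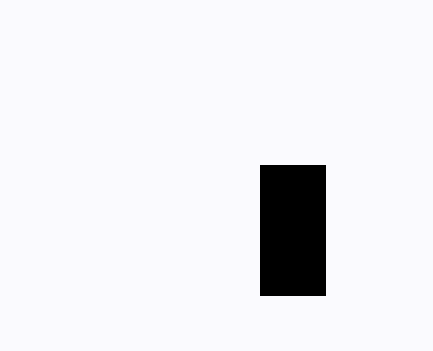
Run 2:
px0 = 260
py0 = 165
px1 = 325
py1 = 295
color = 'black'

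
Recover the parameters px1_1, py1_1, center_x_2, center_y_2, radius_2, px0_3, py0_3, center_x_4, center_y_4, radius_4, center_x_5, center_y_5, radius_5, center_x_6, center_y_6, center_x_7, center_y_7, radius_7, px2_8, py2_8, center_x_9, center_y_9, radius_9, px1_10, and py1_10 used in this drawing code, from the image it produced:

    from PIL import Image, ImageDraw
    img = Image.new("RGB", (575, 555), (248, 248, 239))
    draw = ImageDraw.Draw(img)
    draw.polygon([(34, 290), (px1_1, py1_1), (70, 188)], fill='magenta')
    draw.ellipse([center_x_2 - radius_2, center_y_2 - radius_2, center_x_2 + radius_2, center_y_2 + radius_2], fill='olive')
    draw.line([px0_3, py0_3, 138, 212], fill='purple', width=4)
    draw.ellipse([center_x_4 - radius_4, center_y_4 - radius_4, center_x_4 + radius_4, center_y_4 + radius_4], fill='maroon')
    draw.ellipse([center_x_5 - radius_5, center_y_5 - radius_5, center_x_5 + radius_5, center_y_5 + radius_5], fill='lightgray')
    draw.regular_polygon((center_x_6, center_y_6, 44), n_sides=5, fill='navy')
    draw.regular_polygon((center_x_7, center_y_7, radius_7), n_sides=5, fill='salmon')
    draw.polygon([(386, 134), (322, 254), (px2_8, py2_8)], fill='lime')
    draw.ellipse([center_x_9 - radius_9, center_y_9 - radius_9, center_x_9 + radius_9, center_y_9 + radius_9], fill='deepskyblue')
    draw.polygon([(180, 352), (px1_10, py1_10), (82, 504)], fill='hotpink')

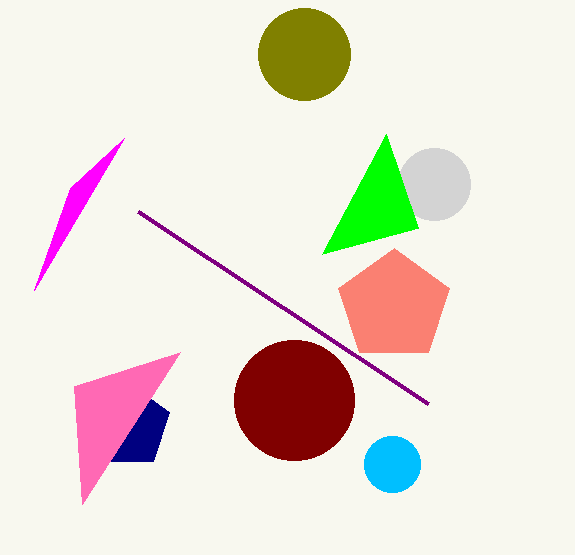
px1_1 = 124, py1_1 = 138, center_x_2 = 304, center_y_2 = 54, radius_2 = 46, px0_3 = 428, py0_3 = 404, center_x_4 = 294, center_y_4 = 400, radius_4 = 60, center_x_5 = 434, center_y_5 = 184, radius_5 = 36, center_x_6 = 128, center_y_6 = 426, center_x_7 = 394, center_y_7 = 306, radius_7 = 58, px2_8 = 418, py2_8 = 228, center_x_9 = 392, center_y_9 = 464, radius_9 = 28, px1_10 = 74, py1_10 = 386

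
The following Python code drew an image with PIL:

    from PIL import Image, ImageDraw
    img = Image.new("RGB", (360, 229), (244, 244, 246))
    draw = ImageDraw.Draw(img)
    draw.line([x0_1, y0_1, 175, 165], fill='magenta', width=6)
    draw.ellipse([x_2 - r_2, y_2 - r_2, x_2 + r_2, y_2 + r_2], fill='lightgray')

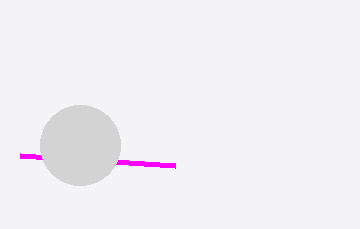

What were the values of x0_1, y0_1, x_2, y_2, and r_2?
x0_1 = 20; y0_1 = 155; x_2 = 80; y_2 = 145; r_2 = 40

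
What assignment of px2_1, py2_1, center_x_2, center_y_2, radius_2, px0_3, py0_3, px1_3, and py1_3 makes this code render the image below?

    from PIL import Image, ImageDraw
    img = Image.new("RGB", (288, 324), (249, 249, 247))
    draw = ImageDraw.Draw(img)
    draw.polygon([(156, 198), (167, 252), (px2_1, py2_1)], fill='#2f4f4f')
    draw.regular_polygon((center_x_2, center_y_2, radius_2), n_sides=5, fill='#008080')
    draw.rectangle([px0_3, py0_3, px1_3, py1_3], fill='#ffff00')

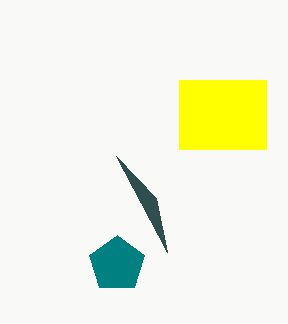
px2_1 = 116; py2_1 = 156; center_x_2 = 117; center_y_2 = 264; radius_2 = 29; px0_3 = 179; py0_3 = 80; px1_3 = 266; py1_3 = 149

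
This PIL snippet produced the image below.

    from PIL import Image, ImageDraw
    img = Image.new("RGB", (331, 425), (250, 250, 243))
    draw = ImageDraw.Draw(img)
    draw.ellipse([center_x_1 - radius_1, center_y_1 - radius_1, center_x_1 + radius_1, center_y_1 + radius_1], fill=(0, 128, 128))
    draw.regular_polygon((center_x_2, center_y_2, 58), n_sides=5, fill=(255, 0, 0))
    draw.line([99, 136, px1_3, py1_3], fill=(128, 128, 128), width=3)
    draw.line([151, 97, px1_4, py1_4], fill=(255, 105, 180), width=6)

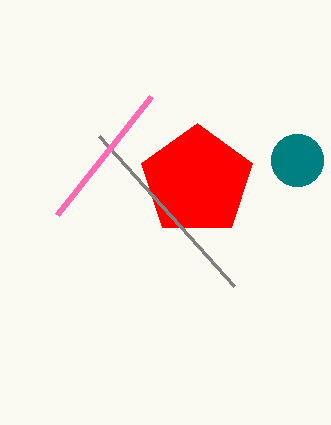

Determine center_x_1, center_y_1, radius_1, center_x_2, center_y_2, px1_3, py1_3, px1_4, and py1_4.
center_x_1 = 297
center_y_1 = 160
radius_1 = 26
center_x_2 = 197
center_y_2 = 181
px1_3 = 234
py1_3 = 286
px1_4 = 57
py1_4 = 215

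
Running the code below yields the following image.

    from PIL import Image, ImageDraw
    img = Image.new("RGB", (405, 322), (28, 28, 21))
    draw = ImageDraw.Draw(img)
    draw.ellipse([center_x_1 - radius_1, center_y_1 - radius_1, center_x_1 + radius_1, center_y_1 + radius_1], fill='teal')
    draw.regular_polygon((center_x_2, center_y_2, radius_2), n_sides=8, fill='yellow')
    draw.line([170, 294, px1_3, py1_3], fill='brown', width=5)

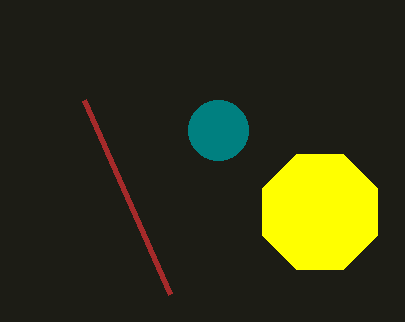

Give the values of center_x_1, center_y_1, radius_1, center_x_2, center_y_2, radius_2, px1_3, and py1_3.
center_x_1 = 218; center_y_1 = 130; radius_1 = 30; center_x_2 = 320; center_y_2 = 212; radius_2 = 62; px1_3 = 84; py1_3 = 100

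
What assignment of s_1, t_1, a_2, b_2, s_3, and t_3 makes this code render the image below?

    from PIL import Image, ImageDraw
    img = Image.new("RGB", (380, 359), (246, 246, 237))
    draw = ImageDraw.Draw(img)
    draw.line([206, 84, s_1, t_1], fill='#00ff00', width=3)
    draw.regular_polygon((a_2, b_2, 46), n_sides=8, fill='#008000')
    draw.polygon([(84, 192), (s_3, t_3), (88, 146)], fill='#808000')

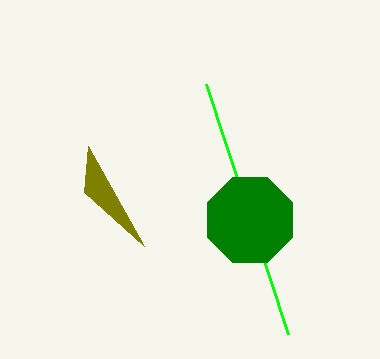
s_1 = 288; t_1 = 334; a_2 = 250; b_2 = 220; s_3 = 144; t_3 = 246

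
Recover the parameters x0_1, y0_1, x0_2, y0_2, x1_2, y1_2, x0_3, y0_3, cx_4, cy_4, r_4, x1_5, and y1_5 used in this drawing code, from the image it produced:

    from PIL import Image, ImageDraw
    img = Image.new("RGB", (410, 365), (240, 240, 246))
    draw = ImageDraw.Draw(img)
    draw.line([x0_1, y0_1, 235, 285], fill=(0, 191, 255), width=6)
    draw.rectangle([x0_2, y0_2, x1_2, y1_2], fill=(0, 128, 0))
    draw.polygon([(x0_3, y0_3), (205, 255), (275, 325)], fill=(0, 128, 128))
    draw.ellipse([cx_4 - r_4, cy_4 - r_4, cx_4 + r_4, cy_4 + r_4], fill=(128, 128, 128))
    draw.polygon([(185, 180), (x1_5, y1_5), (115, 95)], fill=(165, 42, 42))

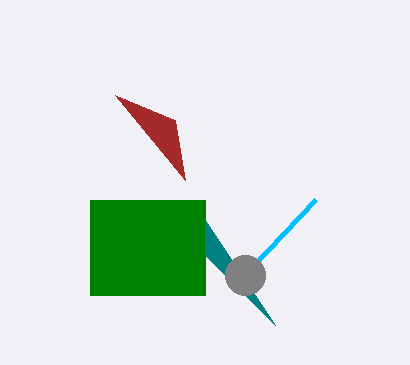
x0_1 = 315; y0_1 = 200; x0_2 = 90; y0_2 = 200; x1_2 = 205; y1_2 = 295; x0_3 = 205; y0_3 = 220; cx_4 = 245; cy_4 = 275; r_4 = 20; x1_5 = 175; y1_5 = 120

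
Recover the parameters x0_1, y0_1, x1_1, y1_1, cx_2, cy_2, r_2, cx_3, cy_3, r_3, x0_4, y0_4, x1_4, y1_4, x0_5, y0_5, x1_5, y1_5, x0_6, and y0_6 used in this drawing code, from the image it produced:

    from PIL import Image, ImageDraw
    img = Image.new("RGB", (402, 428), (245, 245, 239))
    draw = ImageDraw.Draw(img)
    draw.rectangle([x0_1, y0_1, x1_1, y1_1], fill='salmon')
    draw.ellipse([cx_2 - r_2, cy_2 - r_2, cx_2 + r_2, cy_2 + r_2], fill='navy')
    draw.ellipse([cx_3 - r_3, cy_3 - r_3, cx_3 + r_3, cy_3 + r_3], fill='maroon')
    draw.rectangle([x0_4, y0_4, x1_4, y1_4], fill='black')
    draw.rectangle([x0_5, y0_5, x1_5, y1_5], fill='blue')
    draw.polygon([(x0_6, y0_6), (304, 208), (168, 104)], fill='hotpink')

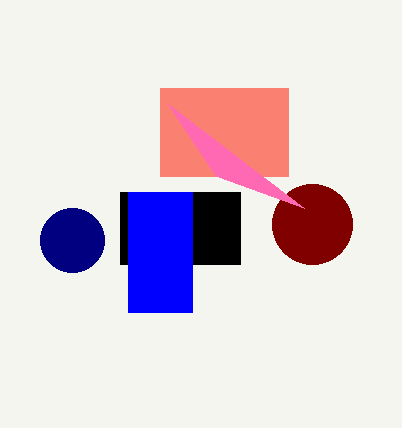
x0_1 = 160; y0_1 = 88; x1_1 = 288; y1_1 = 176; cx_2 = 72; cy_2 = 240; r_2 = 32; cx_3 = 312; cy_3 = 224; r_3 = 40; x0_4 = 120; y0_4 = 192; x1_4 = 240; y1_4 = 264; x0_5 = 128; y0_5 = 192; x1_5 = 192; y1_5 = 312; x0_6 = 216; y0_6 = 176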